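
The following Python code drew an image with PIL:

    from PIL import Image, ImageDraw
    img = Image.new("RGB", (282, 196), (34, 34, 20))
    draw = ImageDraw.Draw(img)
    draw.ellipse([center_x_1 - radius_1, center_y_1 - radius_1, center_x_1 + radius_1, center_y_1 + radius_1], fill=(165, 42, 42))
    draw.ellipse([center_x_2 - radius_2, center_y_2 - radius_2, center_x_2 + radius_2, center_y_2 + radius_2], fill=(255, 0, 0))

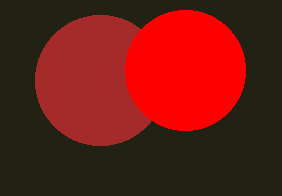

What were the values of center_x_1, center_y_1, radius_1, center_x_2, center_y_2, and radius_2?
center_x_1 = 100, center_y_1 = 80, radius_1 = 65, center_x_2 = 185, center_y_2 = 70, radius_2 = 60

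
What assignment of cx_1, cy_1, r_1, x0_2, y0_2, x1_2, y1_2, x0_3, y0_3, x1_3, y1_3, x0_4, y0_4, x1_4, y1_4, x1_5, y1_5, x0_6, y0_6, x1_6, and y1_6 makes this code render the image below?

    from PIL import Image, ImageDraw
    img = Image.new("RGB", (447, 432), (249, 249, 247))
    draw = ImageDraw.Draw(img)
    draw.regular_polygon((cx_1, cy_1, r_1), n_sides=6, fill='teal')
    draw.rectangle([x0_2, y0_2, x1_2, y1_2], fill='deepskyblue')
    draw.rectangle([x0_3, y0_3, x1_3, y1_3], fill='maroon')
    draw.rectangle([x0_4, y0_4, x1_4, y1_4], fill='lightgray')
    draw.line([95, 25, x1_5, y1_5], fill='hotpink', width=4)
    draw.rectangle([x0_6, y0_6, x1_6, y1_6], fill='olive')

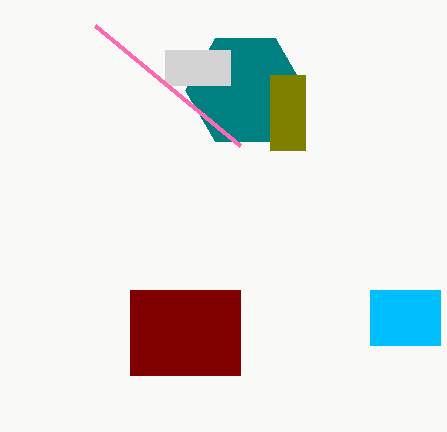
cx_1 = 245, cy_1 = 90, r_1 = 60, x0_2 = 370, y0_2 = 290, x1_2 = 440, y1_2 = 345, x0_3 = 130, y0_3 = 290, x1_3 = 240, y1_3 = 375, x0_4 = 165, y0_4 = 50, x1_4 = 230, y1_4 = 85, x1_5 = 240, y1_5 = 145, x0_6 = 270, y0_6 = 75, x1_6 = 305, y1_6 = 150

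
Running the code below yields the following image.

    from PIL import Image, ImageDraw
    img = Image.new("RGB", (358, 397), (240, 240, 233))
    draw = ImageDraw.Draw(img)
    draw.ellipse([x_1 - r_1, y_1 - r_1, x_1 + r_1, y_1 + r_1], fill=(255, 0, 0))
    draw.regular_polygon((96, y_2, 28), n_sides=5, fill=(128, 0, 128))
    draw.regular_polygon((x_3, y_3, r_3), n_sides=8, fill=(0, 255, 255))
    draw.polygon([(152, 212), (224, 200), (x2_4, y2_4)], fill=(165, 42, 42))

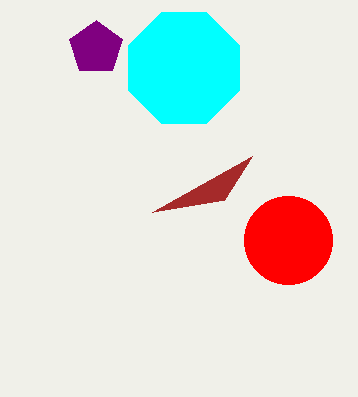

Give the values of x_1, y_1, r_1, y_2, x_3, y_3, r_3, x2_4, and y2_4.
x_1 = 288; y_1 = 240; r_1 = 44; y_2 = 48; x_3 = 184; y_3 = 68; r_3 = 60; x2_4 = 252; y2_4 = 156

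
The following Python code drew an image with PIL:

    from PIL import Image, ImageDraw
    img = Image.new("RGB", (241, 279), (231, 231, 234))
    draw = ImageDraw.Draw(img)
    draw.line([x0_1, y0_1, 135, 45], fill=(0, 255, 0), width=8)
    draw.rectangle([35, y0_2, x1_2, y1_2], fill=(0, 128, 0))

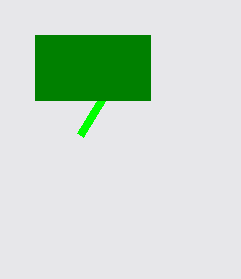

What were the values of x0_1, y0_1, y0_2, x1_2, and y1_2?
x0_1 = 80, y0_1 = 135, y0_2 = 35, x1_2 = 150, y1_2 = 100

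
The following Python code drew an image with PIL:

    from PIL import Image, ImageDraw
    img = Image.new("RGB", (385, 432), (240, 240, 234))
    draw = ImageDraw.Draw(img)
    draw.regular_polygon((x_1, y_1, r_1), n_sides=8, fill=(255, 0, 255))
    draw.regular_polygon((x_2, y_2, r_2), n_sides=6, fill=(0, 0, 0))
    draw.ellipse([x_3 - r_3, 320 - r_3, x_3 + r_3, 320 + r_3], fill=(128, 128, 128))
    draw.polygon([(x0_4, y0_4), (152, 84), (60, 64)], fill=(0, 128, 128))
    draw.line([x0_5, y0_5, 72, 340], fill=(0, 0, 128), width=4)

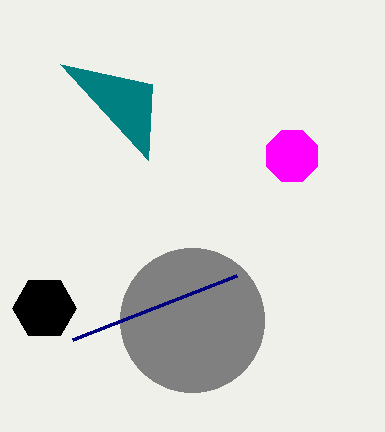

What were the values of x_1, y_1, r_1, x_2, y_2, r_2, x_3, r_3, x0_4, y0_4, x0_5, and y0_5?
x_1 = 292
y_1 = 156
r_1 = 28
x_2 = 44
y_2 = 308
r_2 = 32
x_3 = 192
r_3 = 72
x0_4 = 148
y0_4 = 160
x0_5 = 236
y0_5 = 276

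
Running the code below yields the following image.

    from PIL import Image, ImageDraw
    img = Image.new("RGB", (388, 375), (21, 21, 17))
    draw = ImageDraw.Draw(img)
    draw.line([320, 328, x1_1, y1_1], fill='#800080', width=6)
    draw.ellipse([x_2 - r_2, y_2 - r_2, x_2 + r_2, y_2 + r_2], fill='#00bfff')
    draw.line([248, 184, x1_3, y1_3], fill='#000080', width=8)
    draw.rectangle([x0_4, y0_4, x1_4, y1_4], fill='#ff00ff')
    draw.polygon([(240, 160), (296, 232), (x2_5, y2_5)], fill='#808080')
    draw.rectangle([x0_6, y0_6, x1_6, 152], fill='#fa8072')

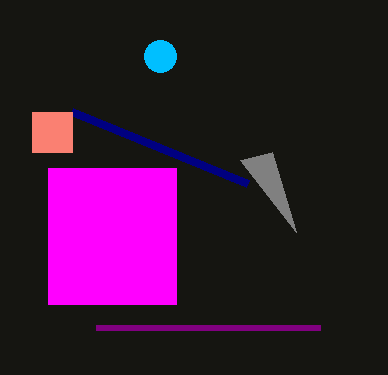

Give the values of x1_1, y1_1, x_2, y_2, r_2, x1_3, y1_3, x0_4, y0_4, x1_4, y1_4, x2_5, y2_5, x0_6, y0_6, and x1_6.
x1_1 = 96, y1_1 = 328, x_2 = 160, y_2 = 56, r_2 = 16, x1_3 = 72, y1_3 = 112, x0_4 = 48, y0_4 = 168, x1_4 = 176, y1_4 = 304, x2_5 = 272, y2_5 = 152, x0_6 = 32, y0_6 = 112, x1_6 = 72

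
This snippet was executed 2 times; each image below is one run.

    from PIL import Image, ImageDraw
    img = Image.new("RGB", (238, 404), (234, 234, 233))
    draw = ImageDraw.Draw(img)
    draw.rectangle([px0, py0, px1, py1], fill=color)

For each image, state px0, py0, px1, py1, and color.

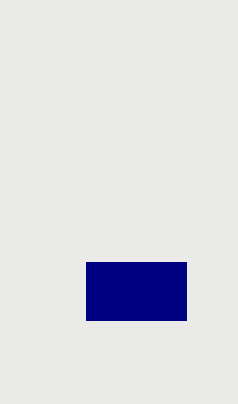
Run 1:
px0 = 86; py0 = 262; px1 = 186; py1 = 320; color = 'navy'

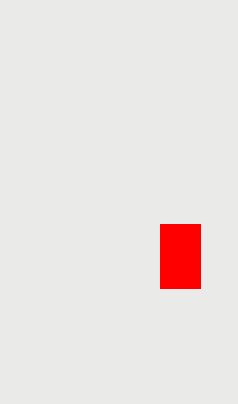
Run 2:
px0 = 160
py0 = 224
px1 = 200
py1 = 288
color = 'red'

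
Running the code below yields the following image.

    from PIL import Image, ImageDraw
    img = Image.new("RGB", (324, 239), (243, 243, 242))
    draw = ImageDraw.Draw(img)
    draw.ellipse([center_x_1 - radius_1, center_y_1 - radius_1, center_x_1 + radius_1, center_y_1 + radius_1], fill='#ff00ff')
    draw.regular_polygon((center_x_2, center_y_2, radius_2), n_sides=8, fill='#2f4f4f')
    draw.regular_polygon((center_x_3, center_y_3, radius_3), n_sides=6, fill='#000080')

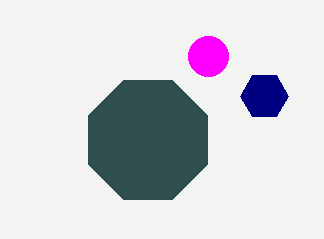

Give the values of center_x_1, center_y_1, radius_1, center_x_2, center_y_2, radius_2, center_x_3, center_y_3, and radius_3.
center_x_1 = 208
center_y_1 = 56
radius_1 = 20
center_x_2 = 148
center_y_2 = 140
radius_2 = 64
center_x_3 = 264
center_y_3 = 96
radius_3 = 24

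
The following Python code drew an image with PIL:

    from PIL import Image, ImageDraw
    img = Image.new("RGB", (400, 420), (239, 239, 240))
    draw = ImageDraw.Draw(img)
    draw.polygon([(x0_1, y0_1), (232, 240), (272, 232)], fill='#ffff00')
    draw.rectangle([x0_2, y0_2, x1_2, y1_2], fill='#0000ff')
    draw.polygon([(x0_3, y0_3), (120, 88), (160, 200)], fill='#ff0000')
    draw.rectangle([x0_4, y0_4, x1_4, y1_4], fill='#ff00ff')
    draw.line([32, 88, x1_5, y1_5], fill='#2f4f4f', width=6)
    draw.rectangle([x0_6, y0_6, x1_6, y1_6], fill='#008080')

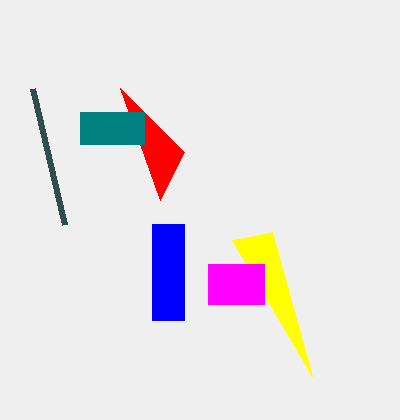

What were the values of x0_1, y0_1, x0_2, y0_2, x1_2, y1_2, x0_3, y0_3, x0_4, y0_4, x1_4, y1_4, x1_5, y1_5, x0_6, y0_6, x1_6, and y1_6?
x0_1 = 312; y0_1 = 376; x0_2 = 152; y0_2 = 224; x1_2 = 184; y1_2 = 320; x0_3 = 184; y0_3 = 152; x0_4 = 208; y0_4 = 264; x1_4 = 264; y1_4 = 304; x1_5 = 64; y1_5 = 224; x0_6 = 80; y0_6 = 112; x1_6 = 144; y1_6 = 144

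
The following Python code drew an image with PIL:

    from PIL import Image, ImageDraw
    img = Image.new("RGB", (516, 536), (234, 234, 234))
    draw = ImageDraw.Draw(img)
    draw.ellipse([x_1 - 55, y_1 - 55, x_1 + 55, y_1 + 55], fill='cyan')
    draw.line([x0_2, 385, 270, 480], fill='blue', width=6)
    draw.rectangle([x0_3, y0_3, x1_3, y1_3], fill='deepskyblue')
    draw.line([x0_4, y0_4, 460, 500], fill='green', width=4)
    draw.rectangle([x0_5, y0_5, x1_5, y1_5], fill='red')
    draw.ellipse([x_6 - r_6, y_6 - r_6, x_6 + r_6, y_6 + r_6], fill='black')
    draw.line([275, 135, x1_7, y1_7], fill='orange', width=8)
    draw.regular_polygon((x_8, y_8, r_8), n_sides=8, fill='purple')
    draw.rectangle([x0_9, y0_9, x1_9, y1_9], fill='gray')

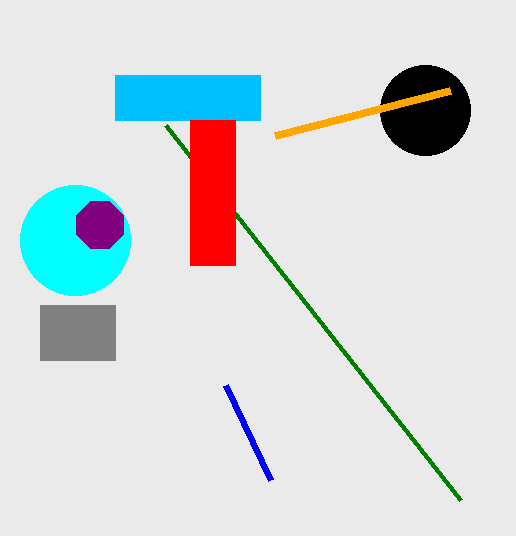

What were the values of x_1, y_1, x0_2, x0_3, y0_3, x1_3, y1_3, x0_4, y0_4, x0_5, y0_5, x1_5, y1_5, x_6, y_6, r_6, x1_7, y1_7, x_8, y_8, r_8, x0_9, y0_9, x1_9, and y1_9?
x_1 = 75; y_1 = 240; x0_2 = 225; x0_3 = 115; y0_3 = 75; x1_3 = 260; y1_3 = 120; x0_4 = 165; y0_4 = 125; x0_5 = 190; y0_5 = 120; x1_5 = 235; y1_5 = 265; x_6 = 425; y_6 = 110; r_6 = 45; x1_7 = 450; y1_7 = 90; x_8 = 100; y_8 = 225; r_8 = 25; x0_9 = 40; y0_9 = 305; x1_9 = 115; y1_9 = 360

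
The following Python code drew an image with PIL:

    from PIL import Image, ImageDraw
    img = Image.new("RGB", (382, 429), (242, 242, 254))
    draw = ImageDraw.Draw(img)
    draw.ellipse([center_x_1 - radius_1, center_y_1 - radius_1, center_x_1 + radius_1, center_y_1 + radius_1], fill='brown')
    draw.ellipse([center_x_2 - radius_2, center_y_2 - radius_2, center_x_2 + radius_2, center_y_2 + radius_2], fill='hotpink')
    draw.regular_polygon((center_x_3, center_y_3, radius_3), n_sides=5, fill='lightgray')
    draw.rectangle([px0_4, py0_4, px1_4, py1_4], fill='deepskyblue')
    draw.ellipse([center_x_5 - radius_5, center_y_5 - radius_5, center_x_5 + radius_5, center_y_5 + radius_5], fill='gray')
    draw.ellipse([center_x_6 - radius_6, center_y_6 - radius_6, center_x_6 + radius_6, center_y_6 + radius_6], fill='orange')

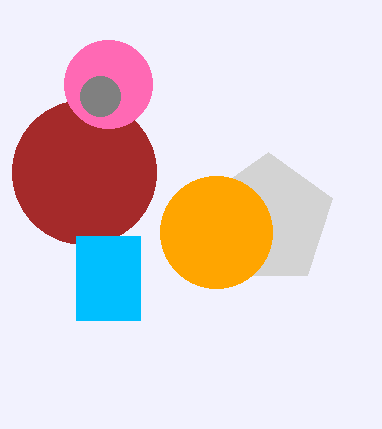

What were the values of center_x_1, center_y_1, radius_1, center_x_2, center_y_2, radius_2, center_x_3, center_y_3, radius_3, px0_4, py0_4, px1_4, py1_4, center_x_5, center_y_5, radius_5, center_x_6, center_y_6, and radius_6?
center_x_1 = 84
center_y_1 = 172
radius_1 = 72
center_x_2 = 108
center_y_2 = 84
radius_2 = 44
center_x_3 = 268
center_y_3 = 220
radius_3 = 68
px0_4 = 76
py0_4 = 236
px1_4 = 140
py1_4 = 320
center_x_5 = 100
center_y_5 = 96
radius_5 = 20
center_x_6 = 216
center_y_6 = 232
radius_6 = 56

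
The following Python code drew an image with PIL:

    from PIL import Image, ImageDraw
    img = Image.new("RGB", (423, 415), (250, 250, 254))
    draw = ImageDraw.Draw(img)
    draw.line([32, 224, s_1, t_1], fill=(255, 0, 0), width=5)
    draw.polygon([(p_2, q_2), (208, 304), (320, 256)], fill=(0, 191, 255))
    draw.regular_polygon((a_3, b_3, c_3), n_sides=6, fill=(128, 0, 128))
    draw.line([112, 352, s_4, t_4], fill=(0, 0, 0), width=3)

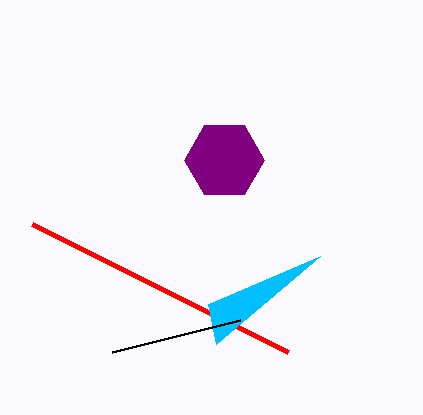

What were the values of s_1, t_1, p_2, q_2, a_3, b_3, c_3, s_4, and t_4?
s_1 = 288; t_1 = 352; p_2 = 216; q_2 = 344; a_3 = 224; b_3 = 160; c_3 = 40; s_4 = 240; t_4 = 320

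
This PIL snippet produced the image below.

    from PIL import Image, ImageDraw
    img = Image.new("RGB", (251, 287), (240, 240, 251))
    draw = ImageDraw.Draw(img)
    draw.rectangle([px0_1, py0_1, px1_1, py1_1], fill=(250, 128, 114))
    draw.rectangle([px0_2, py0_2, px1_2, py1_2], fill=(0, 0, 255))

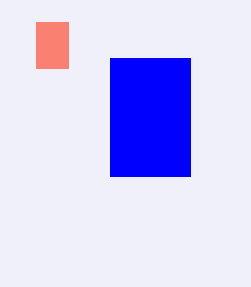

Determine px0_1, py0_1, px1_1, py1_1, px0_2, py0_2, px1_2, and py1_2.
px0_1 = 36
py0_1 = 22
px1_1 = 68
py1_1 = 68
px0_2 = 110
py0_2 = 58
px1_2 = 190
py1_2 = 176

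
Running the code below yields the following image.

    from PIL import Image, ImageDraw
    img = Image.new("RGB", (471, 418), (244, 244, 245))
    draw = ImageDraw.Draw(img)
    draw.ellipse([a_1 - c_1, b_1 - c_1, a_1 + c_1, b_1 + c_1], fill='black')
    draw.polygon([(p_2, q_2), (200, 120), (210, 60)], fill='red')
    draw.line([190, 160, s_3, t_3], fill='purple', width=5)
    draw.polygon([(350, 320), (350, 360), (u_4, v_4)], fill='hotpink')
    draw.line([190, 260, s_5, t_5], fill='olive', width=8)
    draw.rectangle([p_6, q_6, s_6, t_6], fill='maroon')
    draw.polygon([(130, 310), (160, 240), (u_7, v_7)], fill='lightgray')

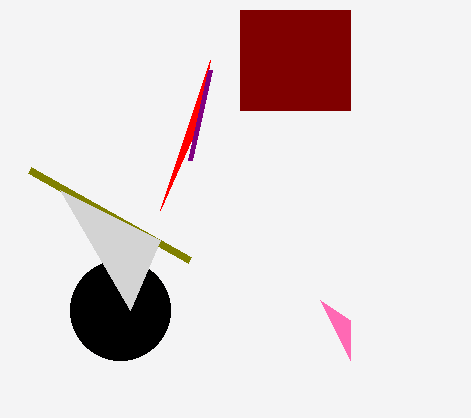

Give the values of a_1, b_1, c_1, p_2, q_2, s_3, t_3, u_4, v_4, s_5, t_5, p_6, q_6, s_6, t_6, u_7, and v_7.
a_1 = 120
b_1 = 310
c_1 = 50
p_2 = 160
q_2 = 210
s_3 = 210
t_3 = 70
u_4 = 320
v_4 = 300
s_5 = 30
t_5 = 170
p_6 = 240
q_6 = 10
s_6 = 350
t_6 = 110
u_7 = 60
v_7 = 190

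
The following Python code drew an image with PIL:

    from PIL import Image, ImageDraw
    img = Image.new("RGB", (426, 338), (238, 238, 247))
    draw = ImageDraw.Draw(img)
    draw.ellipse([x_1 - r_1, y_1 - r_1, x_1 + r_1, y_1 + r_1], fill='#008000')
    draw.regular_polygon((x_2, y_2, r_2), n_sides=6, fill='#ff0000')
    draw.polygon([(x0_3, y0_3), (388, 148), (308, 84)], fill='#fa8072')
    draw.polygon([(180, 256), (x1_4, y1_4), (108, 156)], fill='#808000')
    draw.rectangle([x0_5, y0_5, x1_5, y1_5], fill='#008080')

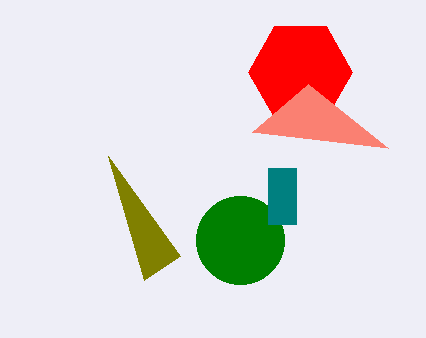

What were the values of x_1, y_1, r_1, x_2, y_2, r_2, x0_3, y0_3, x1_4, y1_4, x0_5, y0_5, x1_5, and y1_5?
x_1 = 240; y_1 = 240; r_1 = 44; x_2 = 300; y_2 = 72; r_2 = 52; x0_3 = 252; y0_3 = 132; x1_4 = 144; y1_4 = 280; x0_5 = 268; y0_5 = 168; x1_5 = 296; y1_5 = 224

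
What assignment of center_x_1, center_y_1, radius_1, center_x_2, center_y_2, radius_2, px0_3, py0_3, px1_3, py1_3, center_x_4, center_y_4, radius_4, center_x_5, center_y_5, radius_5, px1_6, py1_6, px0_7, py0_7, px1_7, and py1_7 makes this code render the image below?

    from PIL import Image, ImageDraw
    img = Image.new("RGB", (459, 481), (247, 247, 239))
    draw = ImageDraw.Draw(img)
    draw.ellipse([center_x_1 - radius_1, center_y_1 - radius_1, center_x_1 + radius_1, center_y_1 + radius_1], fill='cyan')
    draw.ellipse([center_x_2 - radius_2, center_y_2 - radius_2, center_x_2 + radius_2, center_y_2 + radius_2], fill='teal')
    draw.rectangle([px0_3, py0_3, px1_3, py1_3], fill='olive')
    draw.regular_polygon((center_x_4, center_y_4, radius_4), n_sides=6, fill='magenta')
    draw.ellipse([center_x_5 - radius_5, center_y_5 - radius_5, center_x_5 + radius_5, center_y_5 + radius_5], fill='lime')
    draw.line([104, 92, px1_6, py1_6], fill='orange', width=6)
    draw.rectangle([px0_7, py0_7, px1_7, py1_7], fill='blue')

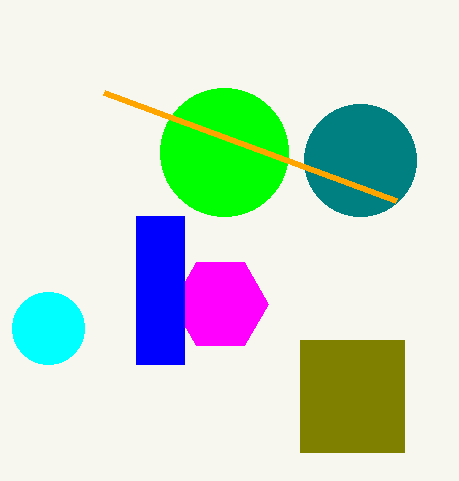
center_x_1 = 48
center_y_1 = 328
radius_1 = 36
center_x_2 = 360
center_y_2 = 160
radius_2 = 56
px0_3 = 300
py0_3 = 340
px1_3 = 404
py1_3 = 452
center_x_4 = 220
center_y_4 = 304
radius_4 = 48
center_x_5 = 224
center_y_5 = 152
radius_5 = 64
px1_6 = 396
py1_6 = 200
px0_7 = 136
py0_7 = 216
px1_7 = 184
py1_7 = 364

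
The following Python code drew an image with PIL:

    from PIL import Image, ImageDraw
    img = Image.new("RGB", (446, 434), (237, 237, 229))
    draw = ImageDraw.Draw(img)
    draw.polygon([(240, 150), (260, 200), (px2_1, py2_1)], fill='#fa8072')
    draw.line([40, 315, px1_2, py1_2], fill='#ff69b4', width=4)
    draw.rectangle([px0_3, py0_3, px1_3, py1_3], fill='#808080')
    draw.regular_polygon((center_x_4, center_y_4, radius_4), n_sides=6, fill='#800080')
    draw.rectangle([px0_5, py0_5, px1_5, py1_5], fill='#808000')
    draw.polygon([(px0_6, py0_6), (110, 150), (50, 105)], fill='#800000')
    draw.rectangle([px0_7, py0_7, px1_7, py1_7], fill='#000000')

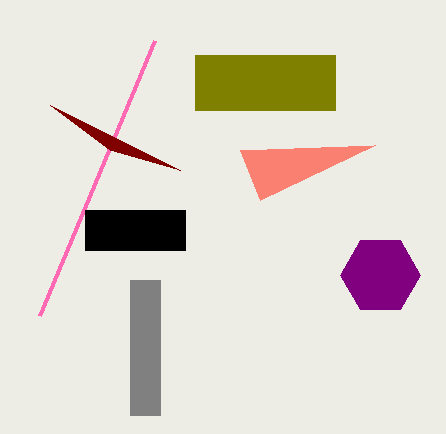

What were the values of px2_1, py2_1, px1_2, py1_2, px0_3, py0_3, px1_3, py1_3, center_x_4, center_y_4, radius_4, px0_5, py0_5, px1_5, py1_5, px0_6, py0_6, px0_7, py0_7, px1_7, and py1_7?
px2_1 = 375, py2_1 = 145, px1_2 = 155, py1_2 = 40, px0_3 = 130, py0_3 = 280, px1_3 = 160, py1_3 = 415, center_x_4 = 380, center_y_4 = 275, radius_4 = 40, px0_5 = 195, py0_5 = 55, px1_5 = 335, py1_5 = 110, px0_6 = 180, py0_6 = 170, px0_7 = 85, py0_7 = 210, px1_7 = 185, py1_7 = 250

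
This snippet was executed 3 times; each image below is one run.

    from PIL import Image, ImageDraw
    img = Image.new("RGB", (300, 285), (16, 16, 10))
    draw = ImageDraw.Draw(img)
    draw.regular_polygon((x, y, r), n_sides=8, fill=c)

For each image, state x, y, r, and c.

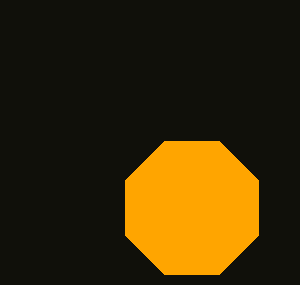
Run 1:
x = 192; y = 208; r = 72; c = 'orange'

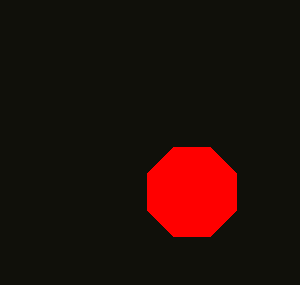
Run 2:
x = 192
y = 192
r = 48
c = 'red'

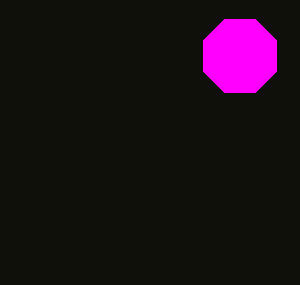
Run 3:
x = 240, y = 56, r = 40, c = 'magenta'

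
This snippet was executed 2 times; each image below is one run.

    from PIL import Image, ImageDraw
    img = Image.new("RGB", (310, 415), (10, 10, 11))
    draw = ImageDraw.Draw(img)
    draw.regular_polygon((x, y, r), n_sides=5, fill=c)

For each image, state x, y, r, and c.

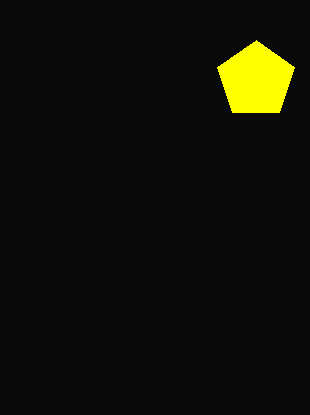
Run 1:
x = 256
y = 80
r = 40
c = 'yellow'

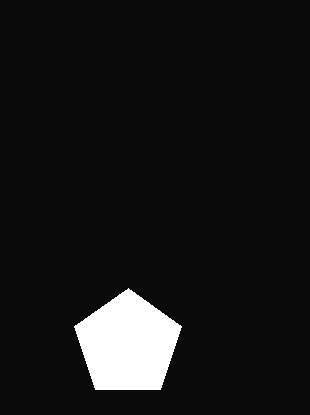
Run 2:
x = 128
y = 344
r = 56
c = 'white'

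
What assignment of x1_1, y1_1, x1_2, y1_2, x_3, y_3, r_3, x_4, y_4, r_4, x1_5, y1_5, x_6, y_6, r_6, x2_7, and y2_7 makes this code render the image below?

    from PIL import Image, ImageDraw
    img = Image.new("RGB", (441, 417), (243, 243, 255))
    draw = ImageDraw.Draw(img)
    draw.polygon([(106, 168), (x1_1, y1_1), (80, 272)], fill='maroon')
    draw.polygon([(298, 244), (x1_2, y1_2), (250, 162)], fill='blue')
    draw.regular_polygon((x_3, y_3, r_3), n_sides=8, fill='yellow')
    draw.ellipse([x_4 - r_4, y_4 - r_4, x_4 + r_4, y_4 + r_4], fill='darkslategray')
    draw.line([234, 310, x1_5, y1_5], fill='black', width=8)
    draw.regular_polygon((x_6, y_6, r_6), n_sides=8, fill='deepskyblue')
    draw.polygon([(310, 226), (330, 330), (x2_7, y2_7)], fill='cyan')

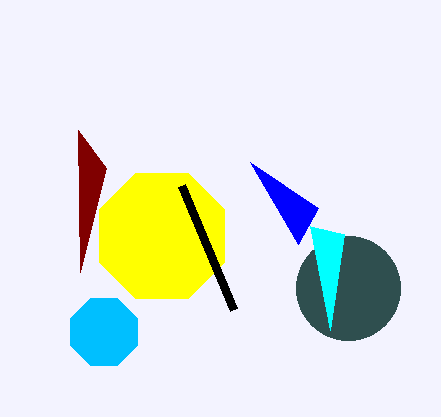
x1_1 = 78; y1_1 = 130; x1_2 = 318; y1_2 = 208; x_3 = 162; y_3 = 236; r_3 = 68; x_4 = 348; y_4 = 288; r_4 = 52; x1_5 = 182; y1_5 = 186; x_6 = 104; y_6 = 332; r_6 = 36; x2_7 = 344; y2_7 = 234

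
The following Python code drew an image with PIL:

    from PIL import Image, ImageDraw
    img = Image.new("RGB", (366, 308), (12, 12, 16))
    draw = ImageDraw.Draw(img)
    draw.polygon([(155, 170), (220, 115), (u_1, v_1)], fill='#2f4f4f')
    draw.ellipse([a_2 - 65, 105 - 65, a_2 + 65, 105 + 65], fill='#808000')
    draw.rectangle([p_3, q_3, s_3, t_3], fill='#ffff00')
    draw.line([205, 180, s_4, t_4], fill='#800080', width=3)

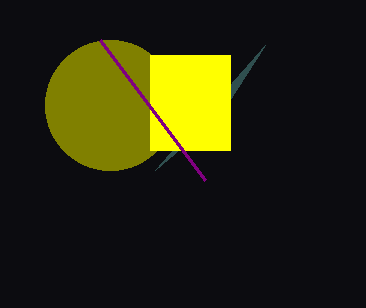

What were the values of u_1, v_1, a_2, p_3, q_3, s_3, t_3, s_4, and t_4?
u_1 = 265
v_1 = 45
a_2 = 110
p_3 = 150
q_3 = 55
s_3 = 230
t_3 = 150
s_4 = 100
t_4 = 40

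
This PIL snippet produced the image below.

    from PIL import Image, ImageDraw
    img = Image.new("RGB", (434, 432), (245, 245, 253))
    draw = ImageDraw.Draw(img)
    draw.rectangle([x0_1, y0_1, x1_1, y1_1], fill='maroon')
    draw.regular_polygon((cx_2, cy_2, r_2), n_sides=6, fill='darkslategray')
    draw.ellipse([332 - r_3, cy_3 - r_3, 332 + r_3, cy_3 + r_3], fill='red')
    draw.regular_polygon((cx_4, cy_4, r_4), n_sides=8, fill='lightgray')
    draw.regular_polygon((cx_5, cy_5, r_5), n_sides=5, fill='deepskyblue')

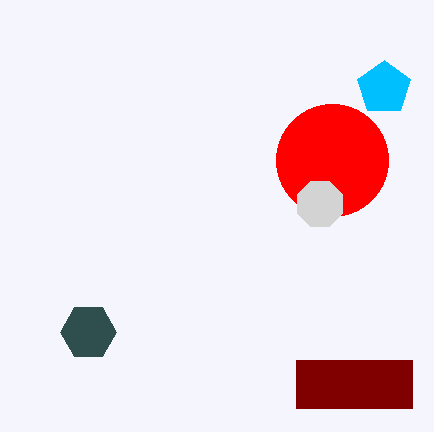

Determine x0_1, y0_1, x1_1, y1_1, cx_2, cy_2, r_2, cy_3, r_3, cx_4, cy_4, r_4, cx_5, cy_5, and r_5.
x0_1 = 296, y0_1 = 360, x1_1 = 412, y1_1 = 408, cx_2 = 88, cy_2 = 332, r_2 = 28, cy_3 = 160, r_3 = 56, cx_4 = 320, cy_4 = 204, r_4 = 24, cx_5 = 384, cy_5 = 88, r_5 = 28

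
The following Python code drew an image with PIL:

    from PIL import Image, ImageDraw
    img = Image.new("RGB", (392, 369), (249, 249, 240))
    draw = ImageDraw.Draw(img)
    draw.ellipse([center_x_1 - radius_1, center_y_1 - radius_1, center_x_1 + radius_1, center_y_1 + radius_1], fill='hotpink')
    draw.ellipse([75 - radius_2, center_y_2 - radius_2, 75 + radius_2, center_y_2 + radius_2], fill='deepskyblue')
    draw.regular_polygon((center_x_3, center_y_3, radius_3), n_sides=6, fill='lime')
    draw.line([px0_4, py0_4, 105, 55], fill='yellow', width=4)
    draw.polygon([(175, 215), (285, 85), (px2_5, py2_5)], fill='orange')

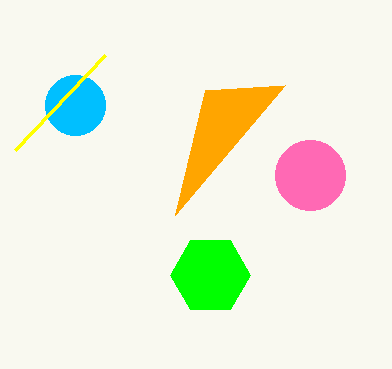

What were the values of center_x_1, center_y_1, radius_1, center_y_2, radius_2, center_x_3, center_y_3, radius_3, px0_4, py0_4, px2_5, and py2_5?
center_x_1 = 310
center_y_1 = 175
radius_1 = 35
center_y_2 = 105
radius_2 = 30
center_x_3 = 210
center_y_3 = 275
radius_3 = 40
px0_4 = 15
py0_4 = 150
px2_5 = 205
py2_5 = 90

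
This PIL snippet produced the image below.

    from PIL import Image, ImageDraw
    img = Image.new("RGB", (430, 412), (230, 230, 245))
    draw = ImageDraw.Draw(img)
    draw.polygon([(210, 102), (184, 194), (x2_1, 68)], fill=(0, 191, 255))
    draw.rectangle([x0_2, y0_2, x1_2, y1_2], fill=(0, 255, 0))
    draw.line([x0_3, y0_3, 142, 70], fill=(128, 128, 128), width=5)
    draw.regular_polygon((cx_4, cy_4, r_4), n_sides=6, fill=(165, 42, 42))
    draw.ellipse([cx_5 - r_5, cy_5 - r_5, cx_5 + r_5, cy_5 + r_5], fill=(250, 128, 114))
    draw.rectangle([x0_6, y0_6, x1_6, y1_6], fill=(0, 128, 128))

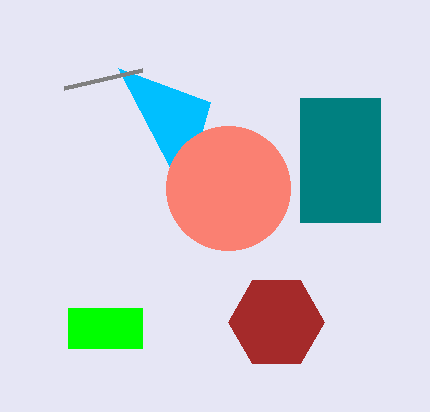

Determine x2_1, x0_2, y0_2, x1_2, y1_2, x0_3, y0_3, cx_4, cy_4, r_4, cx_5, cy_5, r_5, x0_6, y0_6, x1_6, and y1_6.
x2_1 = 118; x0_2 = 68; y0_2 = 308; x1_2 = 142; y1_2 = 348; x0_3 = 64; y0_3 = 88; cx_4 = 276; cy_4 = 322; r_4 = 48; cx_5 = 228; cy_5 = 188; r_5 = 62; x0_6 = 300; y0_6 = 98; x1_6 = 380; y1_6 = 222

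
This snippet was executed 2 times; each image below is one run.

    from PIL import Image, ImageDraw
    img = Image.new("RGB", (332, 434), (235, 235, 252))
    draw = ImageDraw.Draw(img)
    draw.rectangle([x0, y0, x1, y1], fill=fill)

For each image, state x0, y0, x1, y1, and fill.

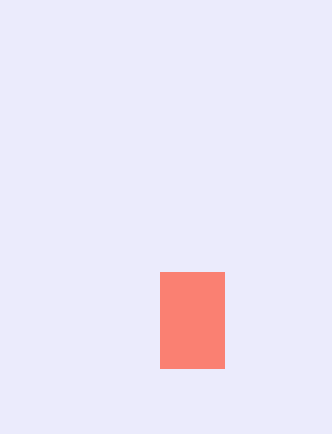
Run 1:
x0 = 160; y0 = 272; x1 = 224; y1 = 368; fill = 'salmon'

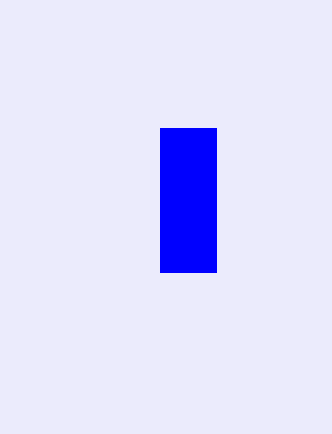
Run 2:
x0 = 160
y0 = 128
x1 = 216
y1 = 272
fill = 'blue'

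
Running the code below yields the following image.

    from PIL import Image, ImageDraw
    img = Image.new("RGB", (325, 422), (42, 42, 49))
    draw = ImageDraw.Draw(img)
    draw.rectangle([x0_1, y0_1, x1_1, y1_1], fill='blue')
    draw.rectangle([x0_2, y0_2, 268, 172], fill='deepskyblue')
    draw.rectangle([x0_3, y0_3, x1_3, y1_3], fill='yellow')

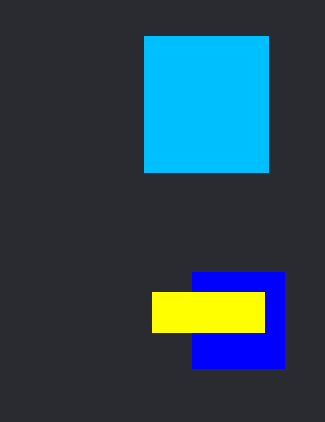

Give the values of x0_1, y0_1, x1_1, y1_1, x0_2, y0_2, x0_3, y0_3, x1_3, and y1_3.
x0_1 = 192; y0_1 = 272; x1_1 = 284; y1_1 = 368; x0_2 = 144; y0_2 = 36; x0_3 = 152; y0_3 = 292; x1_3 = 264; y1_3 = 332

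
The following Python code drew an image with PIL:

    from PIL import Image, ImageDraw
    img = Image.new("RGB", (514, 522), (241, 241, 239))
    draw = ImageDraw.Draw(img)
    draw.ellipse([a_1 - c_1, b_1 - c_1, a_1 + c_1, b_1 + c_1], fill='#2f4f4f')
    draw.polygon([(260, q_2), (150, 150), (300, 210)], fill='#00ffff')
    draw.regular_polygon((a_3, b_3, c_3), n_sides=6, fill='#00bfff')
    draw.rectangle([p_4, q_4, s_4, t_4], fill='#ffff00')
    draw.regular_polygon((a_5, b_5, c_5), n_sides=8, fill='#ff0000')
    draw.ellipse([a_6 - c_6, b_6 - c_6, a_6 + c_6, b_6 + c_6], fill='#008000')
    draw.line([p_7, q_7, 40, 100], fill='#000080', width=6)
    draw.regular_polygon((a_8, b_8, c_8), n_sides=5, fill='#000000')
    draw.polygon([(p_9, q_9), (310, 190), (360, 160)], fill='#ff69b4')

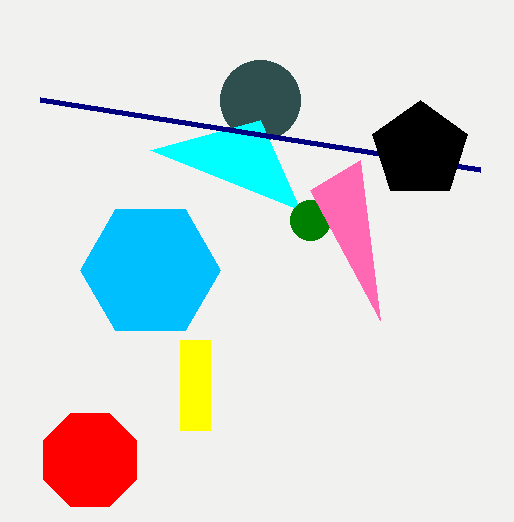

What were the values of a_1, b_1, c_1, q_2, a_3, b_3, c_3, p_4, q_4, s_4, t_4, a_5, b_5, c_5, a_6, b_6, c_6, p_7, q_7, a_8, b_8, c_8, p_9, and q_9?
a_1 = 260
b_1 = 100
c_1 = 40
q_2 = 120
a_3 = 150
b_3 = 270
c_3 = 70
p_4 = 180
q_4 = 340
s_4 = 210
t_4 = 430
a_5 = 90
b_5 = 460
c_5 = 50
a_6 = 310
b_6 = 220
c_6 = 20
p_7 = 480
q_7 = 170
a_8 = 420
b_8 = 150
c_8 = 50
p_9 = 380
q_9 = 320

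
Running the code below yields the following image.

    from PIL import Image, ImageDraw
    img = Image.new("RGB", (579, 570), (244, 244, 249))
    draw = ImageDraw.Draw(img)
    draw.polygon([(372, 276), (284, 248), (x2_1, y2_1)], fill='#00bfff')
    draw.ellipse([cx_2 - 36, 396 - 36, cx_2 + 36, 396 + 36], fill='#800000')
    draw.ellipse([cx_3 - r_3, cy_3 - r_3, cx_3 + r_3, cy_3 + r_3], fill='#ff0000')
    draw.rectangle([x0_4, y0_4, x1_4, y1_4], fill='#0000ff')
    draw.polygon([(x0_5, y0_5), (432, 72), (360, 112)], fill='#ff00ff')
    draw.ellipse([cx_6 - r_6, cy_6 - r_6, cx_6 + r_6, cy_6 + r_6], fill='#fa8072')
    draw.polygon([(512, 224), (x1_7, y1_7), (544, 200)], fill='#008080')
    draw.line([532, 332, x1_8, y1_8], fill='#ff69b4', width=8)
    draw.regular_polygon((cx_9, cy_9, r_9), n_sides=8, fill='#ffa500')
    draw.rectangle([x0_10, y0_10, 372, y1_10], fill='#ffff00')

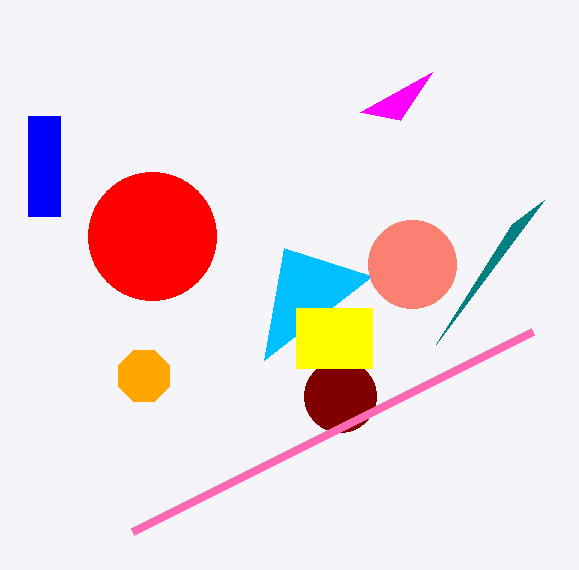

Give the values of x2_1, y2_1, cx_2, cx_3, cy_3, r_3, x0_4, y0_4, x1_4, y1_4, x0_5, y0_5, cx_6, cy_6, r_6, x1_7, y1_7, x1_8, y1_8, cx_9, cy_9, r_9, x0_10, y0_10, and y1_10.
x2_1 = 264
y2_1 = 360
cx_2 = 340
cx_3 = 152
cy_3 = 236
r_3 = 64
x0_4 = 28
y0_4 = 116
x1_4 = 60
y1_4 = 216
x0_5 = 400
y0_5 = 120
cx_6 = 412
cy_6 = 264
r_6 = 44
x1_7 = 436
y1_7 = 344
x1_8 = 132
y1_8 = 532
cx_9 = 144
cy_9 = 376
r_9 = 28
x0_10 = 296
y0_10 = 308
y1_10 = 368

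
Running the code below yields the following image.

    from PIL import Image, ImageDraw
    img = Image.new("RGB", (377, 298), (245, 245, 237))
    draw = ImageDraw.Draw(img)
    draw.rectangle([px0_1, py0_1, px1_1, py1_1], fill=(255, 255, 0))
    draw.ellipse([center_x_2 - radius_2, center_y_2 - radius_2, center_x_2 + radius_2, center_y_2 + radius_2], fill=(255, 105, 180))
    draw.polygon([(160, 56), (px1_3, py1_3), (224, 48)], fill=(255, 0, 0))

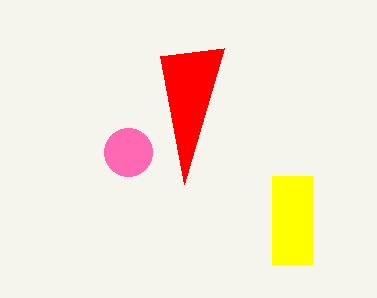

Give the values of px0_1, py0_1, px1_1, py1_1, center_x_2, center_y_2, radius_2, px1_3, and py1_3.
px0_1 = 272, py0_1 = 176, px1_1 = 312, py1_1 = 264, center_x_2 = 128, center_y_2 = 152, radius_2 = 24, px1_3 = 184, py1_3 = 184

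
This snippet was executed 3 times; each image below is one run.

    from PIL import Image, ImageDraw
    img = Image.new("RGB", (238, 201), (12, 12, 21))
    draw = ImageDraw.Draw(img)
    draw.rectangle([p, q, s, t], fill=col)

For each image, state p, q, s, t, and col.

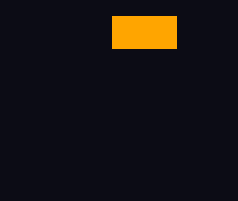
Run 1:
p = 112, q = 16, s = 176, t = 48, col = 'orange'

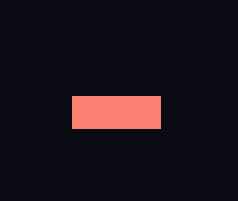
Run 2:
p = 72
q = 96
s = 160
t = 128
col = 'salmon'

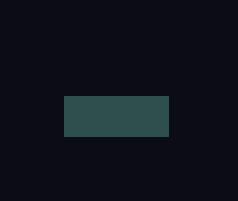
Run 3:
p = 64; q = 96; s = 168; t = 136; col = 'darkslategray'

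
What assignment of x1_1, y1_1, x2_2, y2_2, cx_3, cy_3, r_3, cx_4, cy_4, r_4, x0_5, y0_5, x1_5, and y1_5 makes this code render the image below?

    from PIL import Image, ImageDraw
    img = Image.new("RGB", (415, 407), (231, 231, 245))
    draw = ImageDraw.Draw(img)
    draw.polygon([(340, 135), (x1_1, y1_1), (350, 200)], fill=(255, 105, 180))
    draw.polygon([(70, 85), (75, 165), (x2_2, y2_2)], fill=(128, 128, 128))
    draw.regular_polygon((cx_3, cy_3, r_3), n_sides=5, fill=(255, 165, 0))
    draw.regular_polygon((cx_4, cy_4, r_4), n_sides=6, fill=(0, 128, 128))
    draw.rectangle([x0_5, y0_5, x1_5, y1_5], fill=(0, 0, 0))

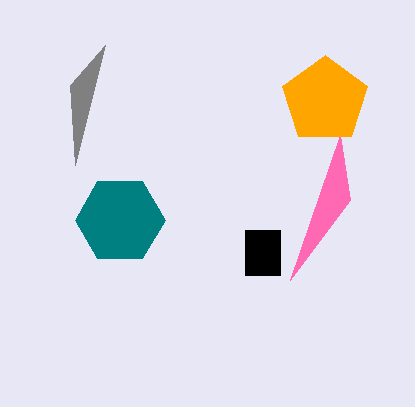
x1_1 = 290, y1_1 = 280, x2_2 = 105, y2_2 = 45, cx_3 = 325, cy_3 = 100, r_3 = 45, cx_4 = 120, cy_4 = 220, r_4 = 45, x0_5 = 245, y0_5 = 230, x1_5 = 280, y1_5 = 275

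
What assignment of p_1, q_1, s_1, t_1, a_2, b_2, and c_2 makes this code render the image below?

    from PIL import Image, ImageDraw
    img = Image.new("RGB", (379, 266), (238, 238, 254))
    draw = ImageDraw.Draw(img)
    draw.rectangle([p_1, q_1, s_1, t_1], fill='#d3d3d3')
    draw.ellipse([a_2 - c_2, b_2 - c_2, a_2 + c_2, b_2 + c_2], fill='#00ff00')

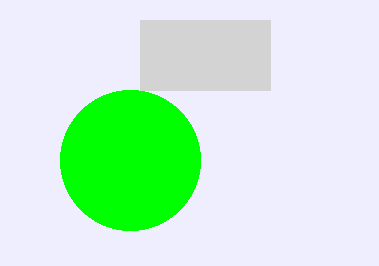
p_1 = 140
q_1 = 20
s_1 = 270
t_1 = 90
a_2 = 130
b_2 = 160
c_2 = 70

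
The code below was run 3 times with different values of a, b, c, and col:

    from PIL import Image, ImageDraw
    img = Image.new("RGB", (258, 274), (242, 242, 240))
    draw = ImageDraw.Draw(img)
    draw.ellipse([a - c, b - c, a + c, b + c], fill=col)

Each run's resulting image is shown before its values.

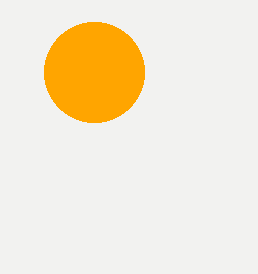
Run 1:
a = 94
b = 72
c = 50
col = 'orange'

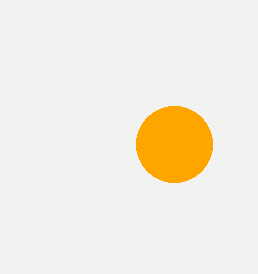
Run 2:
a = 174
b = 144
c = 38
col = 'orange'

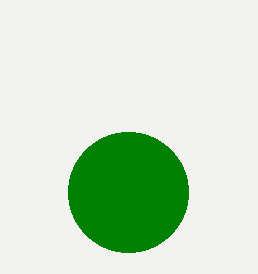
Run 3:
a = 128, b = 192, c = 60, col = 'green'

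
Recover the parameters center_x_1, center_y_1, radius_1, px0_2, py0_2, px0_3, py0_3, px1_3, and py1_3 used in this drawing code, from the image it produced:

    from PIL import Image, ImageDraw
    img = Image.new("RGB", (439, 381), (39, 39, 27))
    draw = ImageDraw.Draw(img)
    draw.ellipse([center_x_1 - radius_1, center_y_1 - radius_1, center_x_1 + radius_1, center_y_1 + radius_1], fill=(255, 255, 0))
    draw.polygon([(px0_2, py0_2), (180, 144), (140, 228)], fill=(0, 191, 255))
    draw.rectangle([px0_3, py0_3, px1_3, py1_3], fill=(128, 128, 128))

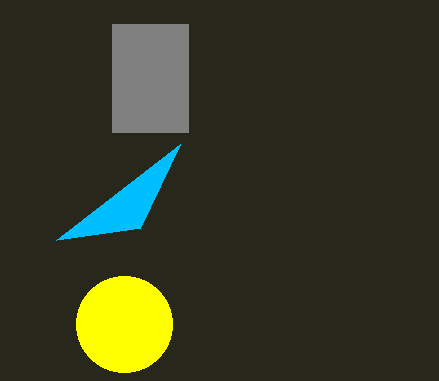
center_x_1 = 124; center_y_1 = 324; radius_1 = 48; px0_2 = 56; py0_2 = 240; px0_3 = 112; py0_3 = 24; px1_3 = 188; py1_3 = 132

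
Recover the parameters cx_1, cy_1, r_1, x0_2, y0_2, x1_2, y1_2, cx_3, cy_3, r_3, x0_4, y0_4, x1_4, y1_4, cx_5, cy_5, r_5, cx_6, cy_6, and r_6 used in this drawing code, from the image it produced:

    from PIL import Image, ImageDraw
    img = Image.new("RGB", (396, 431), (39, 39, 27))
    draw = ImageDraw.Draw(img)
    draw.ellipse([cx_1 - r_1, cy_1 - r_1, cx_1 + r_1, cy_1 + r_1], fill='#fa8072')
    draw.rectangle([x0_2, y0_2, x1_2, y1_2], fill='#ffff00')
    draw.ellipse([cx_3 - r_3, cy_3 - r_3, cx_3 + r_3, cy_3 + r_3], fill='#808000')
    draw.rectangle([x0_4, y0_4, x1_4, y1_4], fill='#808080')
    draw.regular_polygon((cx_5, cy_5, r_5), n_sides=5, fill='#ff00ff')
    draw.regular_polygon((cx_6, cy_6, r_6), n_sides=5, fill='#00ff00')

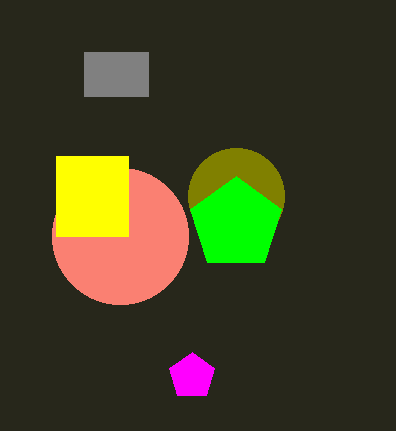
cx_1 = 120, cy_1 = 236, r_1 = 68, x0_2 = 56, y0_2 = 156, x1_2 = 128, y1_2 = 236, cx_3 = 236, cy_3 = 196, r_3 = 48, x0_4 = 84, y0_4 = 52, x1_4 = 148, y1_4 = 96, cx_5 = 192, cy_5 = 376, r_5 = 24, cx_6 = 236, cy_6 = 224, r_6 = 48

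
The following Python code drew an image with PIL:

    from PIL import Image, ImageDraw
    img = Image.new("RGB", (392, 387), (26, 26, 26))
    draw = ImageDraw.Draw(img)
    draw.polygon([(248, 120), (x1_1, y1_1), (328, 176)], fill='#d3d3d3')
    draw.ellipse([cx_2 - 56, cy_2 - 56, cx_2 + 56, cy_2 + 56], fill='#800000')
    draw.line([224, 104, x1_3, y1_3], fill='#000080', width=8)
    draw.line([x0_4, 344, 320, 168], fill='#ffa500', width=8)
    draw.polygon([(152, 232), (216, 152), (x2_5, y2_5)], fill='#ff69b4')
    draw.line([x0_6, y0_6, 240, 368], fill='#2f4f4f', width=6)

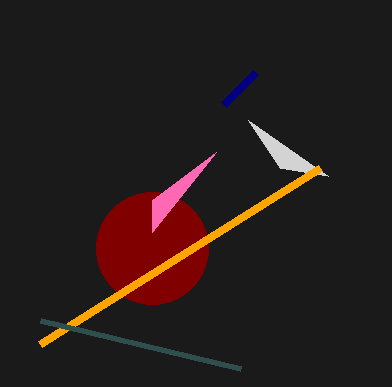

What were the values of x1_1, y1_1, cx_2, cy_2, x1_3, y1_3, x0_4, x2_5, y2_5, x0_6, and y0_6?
x1_1 = 280; y1_1 = 168; cx_2 = 152; cy_2 = 248; x1_3 = 256; y1_3 = 72; x0_4 = 40; x2_5 = 152; y2_5 = 200; x0_6 = 40; y0_6 = 320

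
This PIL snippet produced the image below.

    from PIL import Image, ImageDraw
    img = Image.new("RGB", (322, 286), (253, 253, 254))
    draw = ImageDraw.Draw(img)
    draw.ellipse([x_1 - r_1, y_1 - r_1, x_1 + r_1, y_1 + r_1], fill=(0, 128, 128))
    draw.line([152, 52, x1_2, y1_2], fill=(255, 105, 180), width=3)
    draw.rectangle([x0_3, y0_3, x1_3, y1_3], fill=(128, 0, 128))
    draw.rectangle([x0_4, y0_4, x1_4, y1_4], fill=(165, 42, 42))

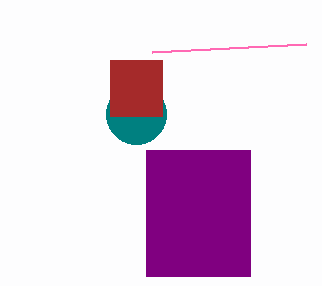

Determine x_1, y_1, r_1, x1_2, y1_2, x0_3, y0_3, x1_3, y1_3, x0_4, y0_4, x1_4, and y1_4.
x_1 = 136, y_1 = 114, r_1 = 30, x1_2 = 306, y1_2 = 44, x0_3 = 146, y0_3 = 150, x1_3 = 250, y1_3 = 276, x0_4 = 110, y0_4 = 60, x1_4 = 162, y1_4 = 116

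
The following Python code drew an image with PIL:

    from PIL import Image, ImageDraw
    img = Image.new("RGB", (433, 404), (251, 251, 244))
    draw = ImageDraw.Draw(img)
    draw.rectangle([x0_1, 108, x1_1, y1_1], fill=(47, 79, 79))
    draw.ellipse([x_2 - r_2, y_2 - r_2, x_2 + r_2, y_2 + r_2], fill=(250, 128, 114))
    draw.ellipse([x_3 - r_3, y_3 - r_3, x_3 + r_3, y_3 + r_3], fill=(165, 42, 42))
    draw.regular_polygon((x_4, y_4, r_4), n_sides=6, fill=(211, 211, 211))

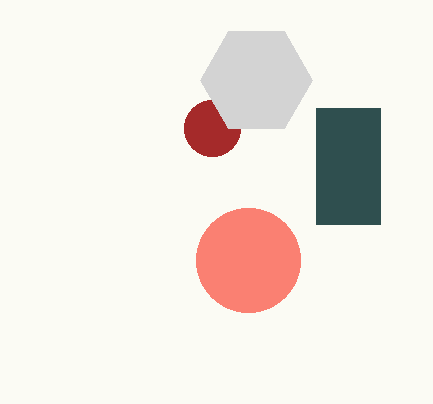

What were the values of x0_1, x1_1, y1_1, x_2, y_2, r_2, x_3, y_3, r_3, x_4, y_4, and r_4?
x0_1 = 316, x1_1 = 380, y1_1 = 224, x_2 = 248, y_2 = 260, r_2 = 52, x_3 = 212, y_3 = 128, r_3 = 28, x_4 = 256, y_4 = 80, r_4 = 56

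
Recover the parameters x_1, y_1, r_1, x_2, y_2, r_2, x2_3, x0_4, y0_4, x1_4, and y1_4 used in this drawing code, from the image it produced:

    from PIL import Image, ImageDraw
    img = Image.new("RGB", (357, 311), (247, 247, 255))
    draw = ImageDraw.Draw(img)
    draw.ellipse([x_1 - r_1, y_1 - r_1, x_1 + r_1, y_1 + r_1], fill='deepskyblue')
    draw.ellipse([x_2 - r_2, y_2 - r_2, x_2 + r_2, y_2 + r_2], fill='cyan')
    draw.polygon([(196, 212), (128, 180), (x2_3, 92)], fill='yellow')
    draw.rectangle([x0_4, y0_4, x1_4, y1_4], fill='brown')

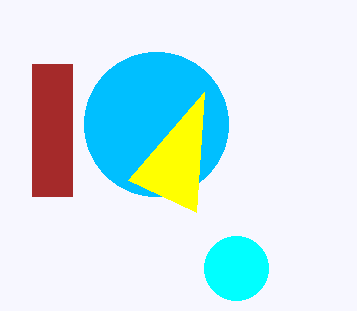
x_1 = 156; y_1 = 124; r_1 = 72; x_2 = 236; y_2 = 268; r_2 = 32; x2_3 = 204; x0_4 = 32; y0_4 = 64; x1_4 = 72; y1_4 = 196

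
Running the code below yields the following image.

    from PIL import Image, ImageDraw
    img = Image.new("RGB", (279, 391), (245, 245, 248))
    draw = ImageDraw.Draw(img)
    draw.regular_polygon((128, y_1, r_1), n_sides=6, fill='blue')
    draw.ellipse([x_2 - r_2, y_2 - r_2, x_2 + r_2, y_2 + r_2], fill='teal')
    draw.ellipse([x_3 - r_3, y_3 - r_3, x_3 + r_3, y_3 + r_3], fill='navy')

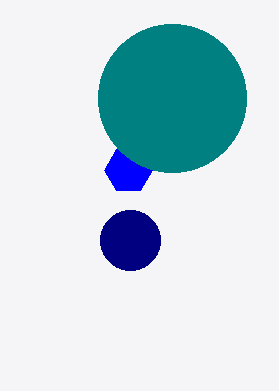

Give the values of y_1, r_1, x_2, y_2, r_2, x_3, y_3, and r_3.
y_1 = 170, r_1 = 24, x_2 = 172, y_2 = 98, r_2 = 74, x_3 = 130, y_3 = 240, r_3 = 30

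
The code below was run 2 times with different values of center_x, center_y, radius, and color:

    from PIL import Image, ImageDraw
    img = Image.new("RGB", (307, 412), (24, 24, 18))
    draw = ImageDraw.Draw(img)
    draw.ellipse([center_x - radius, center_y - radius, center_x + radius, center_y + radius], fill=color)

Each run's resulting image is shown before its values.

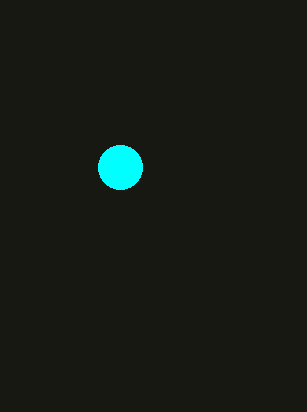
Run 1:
center_x = 120, center_y = 167, radius = 22, color = 'cyan'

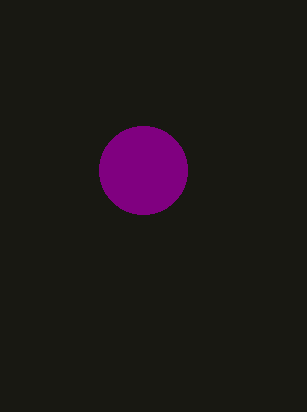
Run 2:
center_x = 143, center_y = 170, radius = 44, color = 'purple'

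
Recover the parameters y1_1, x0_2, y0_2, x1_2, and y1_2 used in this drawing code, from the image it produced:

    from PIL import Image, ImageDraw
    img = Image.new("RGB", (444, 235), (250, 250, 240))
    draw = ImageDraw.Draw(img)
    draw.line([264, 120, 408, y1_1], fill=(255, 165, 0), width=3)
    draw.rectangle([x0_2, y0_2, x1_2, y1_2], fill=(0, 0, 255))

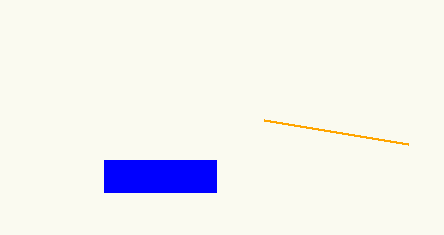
y1_1 = 144, x0_2 = 104, y0_2 = 160, x1_2 = 216, y1_2 = 192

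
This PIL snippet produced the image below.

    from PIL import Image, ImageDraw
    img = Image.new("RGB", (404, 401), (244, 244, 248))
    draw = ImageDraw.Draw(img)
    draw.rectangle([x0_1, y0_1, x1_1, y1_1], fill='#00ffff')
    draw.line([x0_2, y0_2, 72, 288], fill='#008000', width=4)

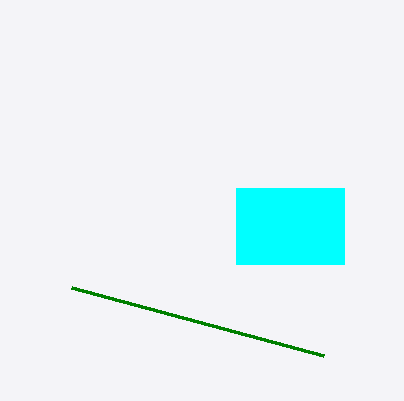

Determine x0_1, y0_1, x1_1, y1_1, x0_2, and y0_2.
x0_1 = 236, y0_1 = 188, x1_1 = 344, y1_1 = 264, x0_2 = 324, y0_2 = 356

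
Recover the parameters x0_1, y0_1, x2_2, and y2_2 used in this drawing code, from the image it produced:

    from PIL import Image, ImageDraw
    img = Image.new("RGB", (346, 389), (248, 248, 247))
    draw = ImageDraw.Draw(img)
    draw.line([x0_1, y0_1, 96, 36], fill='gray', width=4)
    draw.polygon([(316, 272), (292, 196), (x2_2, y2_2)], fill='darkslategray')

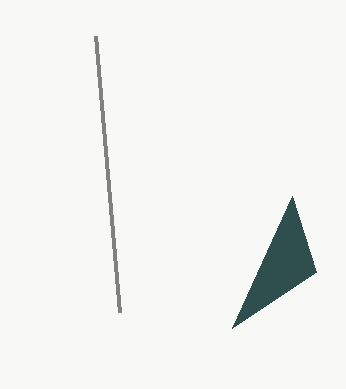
x0_1 = 120, y0_1 = 312, x2_2 = 232, y2_2 = 328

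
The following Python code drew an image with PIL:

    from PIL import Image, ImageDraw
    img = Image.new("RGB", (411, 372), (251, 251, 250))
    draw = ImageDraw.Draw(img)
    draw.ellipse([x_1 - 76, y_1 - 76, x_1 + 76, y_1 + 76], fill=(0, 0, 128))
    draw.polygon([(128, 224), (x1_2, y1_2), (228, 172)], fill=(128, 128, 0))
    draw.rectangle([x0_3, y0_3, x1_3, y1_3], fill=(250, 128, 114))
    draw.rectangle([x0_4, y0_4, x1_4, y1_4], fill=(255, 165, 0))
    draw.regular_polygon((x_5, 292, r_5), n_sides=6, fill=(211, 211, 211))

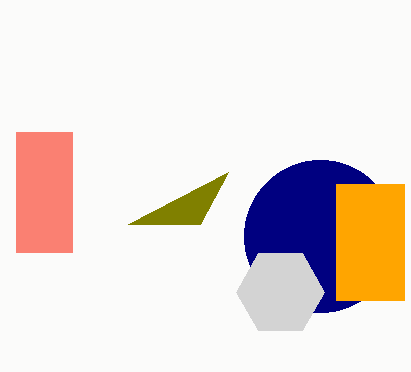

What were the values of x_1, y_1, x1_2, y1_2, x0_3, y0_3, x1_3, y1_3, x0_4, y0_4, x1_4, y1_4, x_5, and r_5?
x_1 = 320, y_1 = 236, x1_2 = 200, y1_2 = 224, x0_3 = 16, y0_3 = 132, x1_3 = 72, y1_3 = 252, x0_4 = 336, y0_4 = 184, x1_4 = 404, y1_4 = 300, x_5 = 280, r_5 = 44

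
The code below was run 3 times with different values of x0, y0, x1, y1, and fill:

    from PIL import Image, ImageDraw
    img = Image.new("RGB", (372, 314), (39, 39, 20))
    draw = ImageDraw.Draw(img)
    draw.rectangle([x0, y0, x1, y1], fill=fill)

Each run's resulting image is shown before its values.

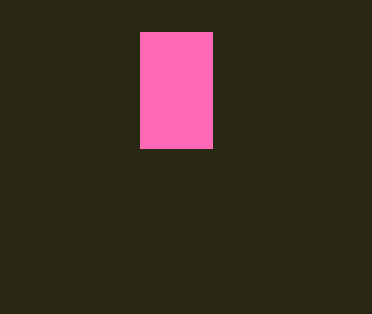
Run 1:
x0 = 140, y0 = 32, x1 = 212, y1 = 148, fill = 'hotpink'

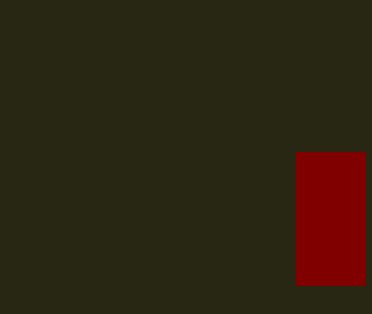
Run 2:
x0 = 296, y0 = 152, x1 = 364, y1 = 284, fill = 'maroon'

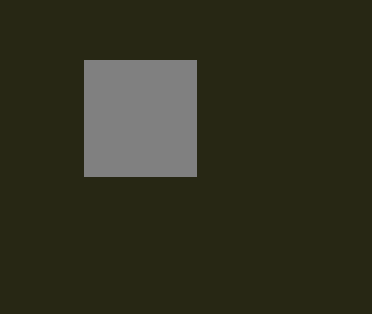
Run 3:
x0 = 84; y0 = 60; x1 = 196; y1 = 176; fill = 'gray'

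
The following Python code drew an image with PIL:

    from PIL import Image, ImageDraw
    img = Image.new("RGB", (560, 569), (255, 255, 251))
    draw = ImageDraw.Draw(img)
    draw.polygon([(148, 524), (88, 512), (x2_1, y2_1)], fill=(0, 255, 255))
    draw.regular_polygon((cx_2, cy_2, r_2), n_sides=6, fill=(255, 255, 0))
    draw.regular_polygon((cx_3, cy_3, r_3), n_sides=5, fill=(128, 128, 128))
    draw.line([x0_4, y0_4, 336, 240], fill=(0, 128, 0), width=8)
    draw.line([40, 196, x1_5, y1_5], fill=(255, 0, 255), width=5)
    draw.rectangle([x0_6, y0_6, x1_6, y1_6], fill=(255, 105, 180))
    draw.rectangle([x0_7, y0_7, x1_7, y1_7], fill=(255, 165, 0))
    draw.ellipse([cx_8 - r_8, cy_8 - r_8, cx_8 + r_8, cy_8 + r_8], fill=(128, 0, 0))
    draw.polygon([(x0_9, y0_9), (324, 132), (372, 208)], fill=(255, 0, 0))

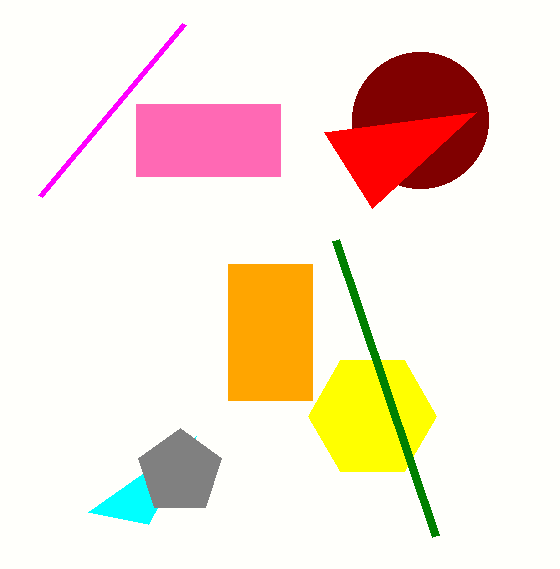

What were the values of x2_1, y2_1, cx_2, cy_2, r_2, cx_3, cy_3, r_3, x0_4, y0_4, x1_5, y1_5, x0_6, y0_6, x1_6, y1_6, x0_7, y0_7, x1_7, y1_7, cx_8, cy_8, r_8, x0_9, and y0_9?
x2_1 = 196; y2_1 = 436; cx_2 = 372; cy_2 = 416; r_2 = 64; cx_3 = 180; cy_3 = 472; r_3 = 44; x0_4 = 436; y0_4 = 536; x1_5 = 184; y1_5 = 24; x0_6 = 136; y0_6 = 104; x1_6 = 280; y1_6 = 176; x0_7 = 228; y0_7 = 264; x1_7 = 312; y1_7 = 400; cx_8 = 420; cy_8 = 120; r_8 = 68; x0_9 = 476; y0_9 = 112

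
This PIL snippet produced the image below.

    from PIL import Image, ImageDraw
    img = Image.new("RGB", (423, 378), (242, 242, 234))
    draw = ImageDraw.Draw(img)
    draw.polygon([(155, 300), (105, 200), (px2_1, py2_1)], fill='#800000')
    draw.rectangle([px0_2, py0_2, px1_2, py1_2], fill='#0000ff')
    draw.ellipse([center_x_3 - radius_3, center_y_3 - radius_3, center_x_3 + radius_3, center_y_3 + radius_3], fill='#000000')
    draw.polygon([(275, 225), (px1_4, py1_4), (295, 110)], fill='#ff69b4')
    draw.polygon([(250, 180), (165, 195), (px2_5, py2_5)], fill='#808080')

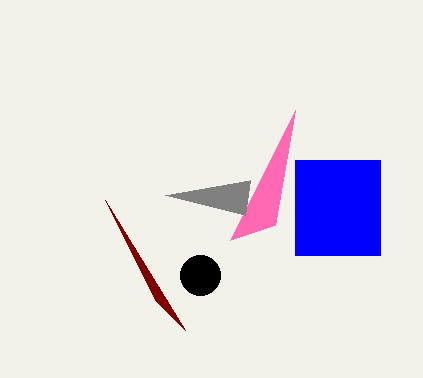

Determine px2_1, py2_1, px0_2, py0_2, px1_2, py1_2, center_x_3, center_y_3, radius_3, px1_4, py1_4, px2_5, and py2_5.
px2_1 = 185, py2_1 = 330, px0_2 = 295, py0_2 = 160, px1_2 = 380, py1_2 = 255, center_x_3 = 200, center_y_3 = 275, radius_3 = 20, px1_4 = 230, py1_4 = 240, px2_5 = 245, py2_5 = 215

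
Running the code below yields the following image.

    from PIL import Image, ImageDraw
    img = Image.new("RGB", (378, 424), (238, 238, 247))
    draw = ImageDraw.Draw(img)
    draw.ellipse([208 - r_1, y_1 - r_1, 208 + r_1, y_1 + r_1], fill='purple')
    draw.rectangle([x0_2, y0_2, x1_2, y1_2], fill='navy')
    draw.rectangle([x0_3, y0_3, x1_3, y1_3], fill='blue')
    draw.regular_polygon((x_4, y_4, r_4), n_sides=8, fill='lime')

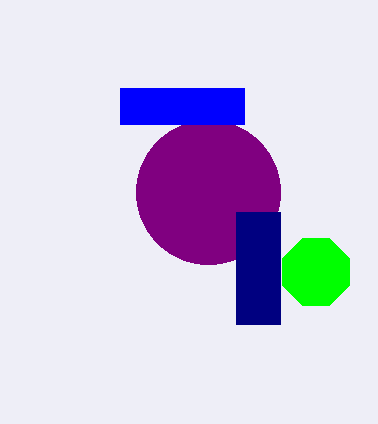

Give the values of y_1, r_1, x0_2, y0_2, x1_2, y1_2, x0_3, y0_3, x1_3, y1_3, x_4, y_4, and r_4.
y_1 = 192, r_1 = 72, x0_2 = 236, y0_2 = 212, x1_2 = 280, y1_2 = 324, x0_3 = 120, y0_3 = 88, x1_3 = 244, y1_3 = 124, x_4 = 316, y_4 = 272, r_4 = 36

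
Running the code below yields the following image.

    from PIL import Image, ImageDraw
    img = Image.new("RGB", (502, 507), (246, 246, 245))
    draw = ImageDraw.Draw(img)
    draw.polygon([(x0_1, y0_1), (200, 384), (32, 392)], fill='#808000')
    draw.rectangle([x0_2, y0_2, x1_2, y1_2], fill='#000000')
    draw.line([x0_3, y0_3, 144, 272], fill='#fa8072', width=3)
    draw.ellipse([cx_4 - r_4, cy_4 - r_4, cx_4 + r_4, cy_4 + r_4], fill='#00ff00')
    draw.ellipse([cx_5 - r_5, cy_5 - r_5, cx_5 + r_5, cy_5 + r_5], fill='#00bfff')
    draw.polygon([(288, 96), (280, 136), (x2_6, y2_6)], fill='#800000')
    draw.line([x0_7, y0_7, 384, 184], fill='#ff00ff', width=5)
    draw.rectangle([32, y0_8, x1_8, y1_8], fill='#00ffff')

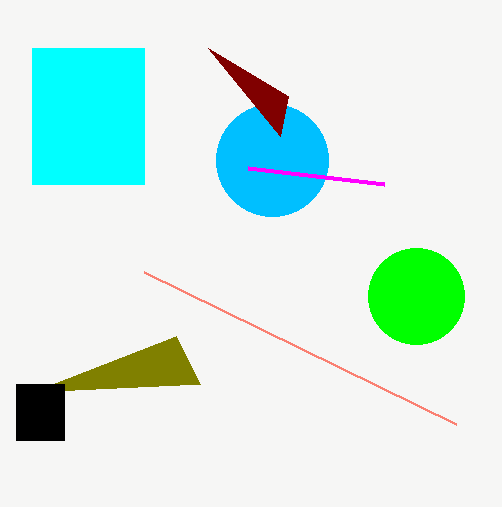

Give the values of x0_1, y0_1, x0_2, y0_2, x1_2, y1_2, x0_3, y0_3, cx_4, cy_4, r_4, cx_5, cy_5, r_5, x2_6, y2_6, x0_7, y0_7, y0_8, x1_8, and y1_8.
x0_1 = 176
y0_1 = 336
x0_2 = 16
y0_2 = 384
x1_2 = 64
y1_2 = 440
x0_3 = 456
y0_3 = 424
cx_4 = 416
cy_4 = 296
r_4 = 48
cx_5 = 272
cy_5 = 160
r_5 = 56
x2_6 = 208
y2_6 = 48
x0_7 = 248
y0_7 = 168
y0_8 = 48
x1_8 = 144
y1_8 = 184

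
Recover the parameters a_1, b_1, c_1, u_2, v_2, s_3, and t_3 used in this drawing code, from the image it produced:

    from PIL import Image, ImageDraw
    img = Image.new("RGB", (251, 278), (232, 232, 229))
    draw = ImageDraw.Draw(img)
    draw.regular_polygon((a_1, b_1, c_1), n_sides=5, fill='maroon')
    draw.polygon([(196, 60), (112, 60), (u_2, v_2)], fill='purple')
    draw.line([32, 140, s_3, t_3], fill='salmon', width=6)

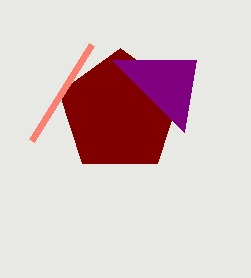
a_1 = 120; b_1 = 112; c_1 = 64; u_2 = 184; v_2 = 132; s_3 = 92; t_3 = 44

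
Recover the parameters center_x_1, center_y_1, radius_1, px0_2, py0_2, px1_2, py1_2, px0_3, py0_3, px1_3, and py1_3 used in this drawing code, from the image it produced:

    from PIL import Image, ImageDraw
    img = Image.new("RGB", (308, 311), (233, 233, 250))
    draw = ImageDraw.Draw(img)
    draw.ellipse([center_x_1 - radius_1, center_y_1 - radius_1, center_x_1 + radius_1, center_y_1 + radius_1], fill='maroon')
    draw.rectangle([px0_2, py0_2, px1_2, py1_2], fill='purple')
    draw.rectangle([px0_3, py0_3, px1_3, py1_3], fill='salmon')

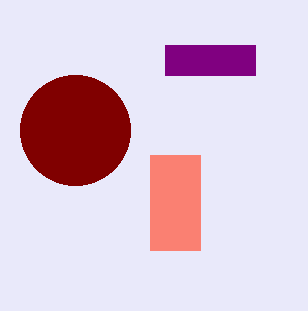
center_x_1 = 75, center_y_1 = 130, radius_1 = 55, px0_2 = 165, py0_2 = 45, px1_2 = 255, py1_2 = 75, px0_3 = 150, py0_3 = 155, px1_3 = 200, py1_3 = 250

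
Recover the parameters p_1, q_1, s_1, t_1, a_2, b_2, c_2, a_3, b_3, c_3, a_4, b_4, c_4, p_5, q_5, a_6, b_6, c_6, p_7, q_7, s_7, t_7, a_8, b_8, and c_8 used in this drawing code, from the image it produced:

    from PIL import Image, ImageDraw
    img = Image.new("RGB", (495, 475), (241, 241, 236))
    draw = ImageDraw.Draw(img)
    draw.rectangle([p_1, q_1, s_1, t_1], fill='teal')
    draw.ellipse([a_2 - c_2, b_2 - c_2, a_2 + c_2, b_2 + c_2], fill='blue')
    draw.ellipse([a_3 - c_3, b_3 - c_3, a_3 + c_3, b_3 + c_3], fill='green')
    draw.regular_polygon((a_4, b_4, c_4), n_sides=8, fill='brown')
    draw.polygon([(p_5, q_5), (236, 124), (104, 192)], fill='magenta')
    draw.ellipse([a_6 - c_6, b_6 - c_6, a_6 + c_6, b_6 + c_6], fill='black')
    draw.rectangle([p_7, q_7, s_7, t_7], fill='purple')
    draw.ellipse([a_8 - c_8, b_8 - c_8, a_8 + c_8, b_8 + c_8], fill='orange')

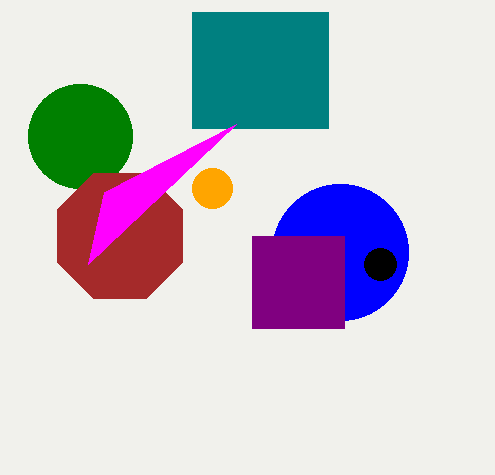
p_1 = 192
q_1 = 12
s_1 = 328
t_1 = 128
a_2 = 340
b_2 = 252
c_2 = 68
a_3 = 80
b_3 = 136
c_3 = 52
a_4 = 120
b_4 = 236
c_4 = 68
p_5 = 88
q_5 = 264
a_6 = 380
b_6 = 264
c_6 = 16
p_7 = 252
q_7 = 236
s_7 = 344
t_7 = 328
a_8 = 212
b_8 = 188
c_8 = 20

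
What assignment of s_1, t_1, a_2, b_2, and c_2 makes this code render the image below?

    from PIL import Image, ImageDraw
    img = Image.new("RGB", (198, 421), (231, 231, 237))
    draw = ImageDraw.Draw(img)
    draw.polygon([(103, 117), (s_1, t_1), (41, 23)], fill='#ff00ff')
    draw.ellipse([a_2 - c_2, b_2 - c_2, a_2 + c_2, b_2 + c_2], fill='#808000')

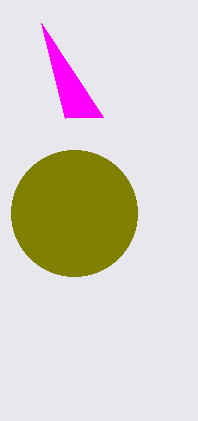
s_1 = 65
t_1 = 118
a_2 = 74
b_2 = 213
c_2 = 63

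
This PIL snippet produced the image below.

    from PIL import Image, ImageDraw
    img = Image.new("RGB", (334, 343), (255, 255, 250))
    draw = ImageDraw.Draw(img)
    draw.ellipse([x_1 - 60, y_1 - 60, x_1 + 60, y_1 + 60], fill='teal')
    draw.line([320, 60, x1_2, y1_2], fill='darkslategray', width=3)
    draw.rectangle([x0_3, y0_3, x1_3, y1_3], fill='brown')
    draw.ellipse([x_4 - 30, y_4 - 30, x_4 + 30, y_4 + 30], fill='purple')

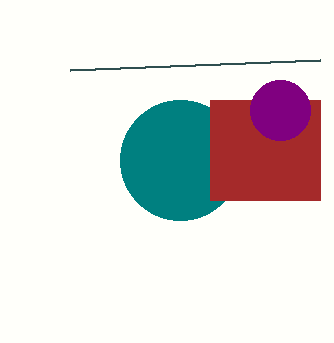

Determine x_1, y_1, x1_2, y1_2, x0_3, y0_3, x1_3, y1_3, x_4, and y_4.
x_1 = 180
y_1 = 160
x1_2 = 70
y1_2 = 70
x0_3 = 210
y0_3 = 100
x1_3 = 320
y1_3 = 200
x_4 = 280
y_4 = 110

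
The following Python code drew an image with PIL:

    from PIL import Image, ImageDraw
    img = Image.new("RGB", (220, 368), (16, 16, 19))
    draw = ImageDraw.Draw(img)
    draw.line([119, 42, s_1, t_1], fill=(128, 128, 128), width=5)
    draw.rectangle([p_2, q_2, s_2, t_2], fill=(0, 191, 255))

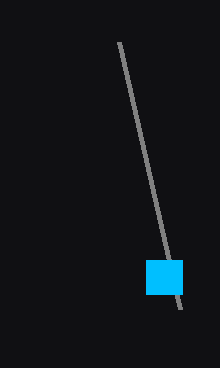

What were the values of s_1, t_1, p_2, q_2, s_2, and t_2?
s_1 = 180; t_1 = 309; p_2 = 146; q_2 = 260; s_2 = 182; t_2 = 294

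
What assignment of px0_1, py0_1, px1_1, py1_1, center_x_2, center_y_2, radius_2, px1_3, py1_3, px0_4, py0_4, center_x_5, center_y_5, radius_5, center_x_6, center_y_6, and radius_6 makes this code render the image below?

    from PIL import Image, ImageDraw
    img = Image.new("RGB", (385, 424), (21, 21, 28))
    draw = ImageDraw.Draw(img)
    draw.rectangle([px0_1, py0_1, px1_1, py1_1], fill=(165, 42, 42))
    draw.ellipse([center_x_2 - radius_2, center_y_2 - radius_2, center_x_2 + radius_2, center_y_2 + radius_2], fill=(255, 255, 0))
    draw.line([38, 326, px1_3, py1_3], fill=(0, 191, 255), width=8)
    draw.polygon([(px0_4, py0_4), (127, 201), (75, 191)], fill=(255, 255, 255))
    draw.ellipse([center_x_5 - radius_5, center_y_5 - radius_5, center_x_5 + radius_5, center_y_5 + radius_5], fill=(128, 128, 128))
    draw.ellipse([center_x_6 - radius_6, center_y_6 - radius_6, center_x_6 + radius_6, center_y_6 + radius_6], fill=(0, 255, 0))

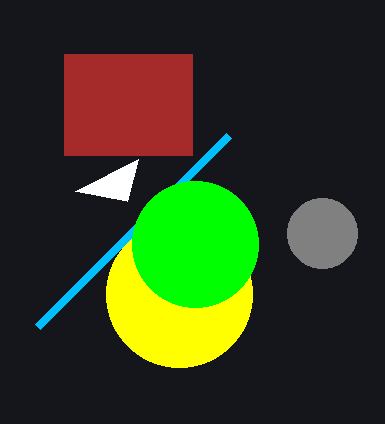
px0_1 = 64, py0_1 = 54, px1_1 = 192, py1_1 = 155, center_x_2 = 179, center_y_2 = 294, radius_2 = 73, px1_3 = 229, py1_3 = 135, px0_4 = 138, py0_4 = 159, center_x_5 = 322, center_y_5 = 233, radius_5 = 35, center_x_6 = 195, center_y_6 = 244, radius_6 = 63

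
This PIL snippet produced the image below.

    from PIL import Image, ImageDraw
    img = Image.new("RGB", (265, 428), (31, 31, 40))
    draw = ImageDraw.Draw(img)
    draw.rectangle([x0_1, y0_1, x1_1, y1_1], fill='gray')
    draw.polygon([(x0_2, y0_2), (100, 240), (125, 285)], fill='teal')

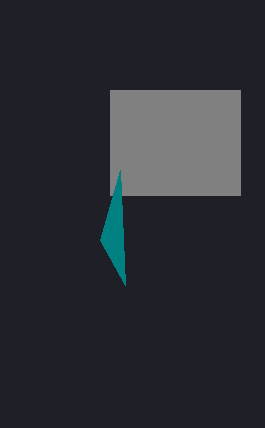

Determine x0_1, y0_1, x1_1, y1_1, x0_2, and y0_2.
x0_1 = 110, y0_1 = 90, x1_1 = 240, y1_1 = 195, x0_2 = 120, y0_2 = 170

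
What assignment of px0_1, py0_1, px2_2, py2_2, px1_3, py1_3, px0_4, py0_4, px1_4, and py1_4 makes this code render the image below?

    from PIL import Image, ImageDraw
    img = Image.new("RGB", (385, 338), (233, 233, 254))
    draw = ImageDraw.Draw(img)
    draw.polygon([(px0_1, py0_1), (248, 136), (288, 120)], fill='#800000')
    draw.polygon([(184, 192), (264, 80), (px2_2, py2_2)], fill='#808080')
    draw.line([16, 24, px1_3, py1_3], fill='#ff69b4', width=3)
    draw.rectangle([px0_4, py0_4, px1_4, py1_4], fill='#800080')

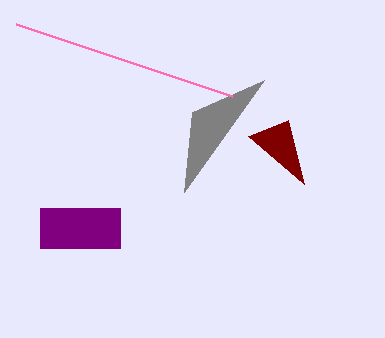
px0_1 = 304, py0_1 = 184, px2_2 = 192, py2_2 = 112, px1_3 = 232, py1_3 = 96, px0_4 = 40, py0_4 = 208, px1_4 = 120, py1_4 = 248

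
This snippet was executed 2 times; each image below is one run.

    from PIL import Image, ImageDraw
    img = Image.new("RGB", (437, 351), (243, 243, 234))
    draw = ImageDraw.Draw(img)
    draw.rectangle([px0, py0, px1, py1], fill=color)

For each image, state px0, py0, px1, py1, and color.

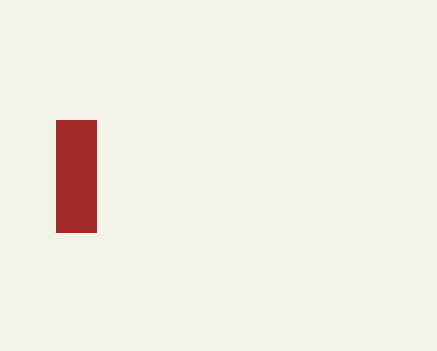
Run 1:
px0 = 56
py0 = 120
px1 = 96
py1 = 232
color = 'brown'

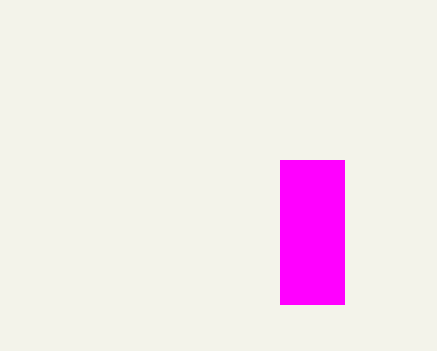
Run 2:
px0 = 280, py0 = 160, px1 = 344, py1 = 304, color = 'magenta'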